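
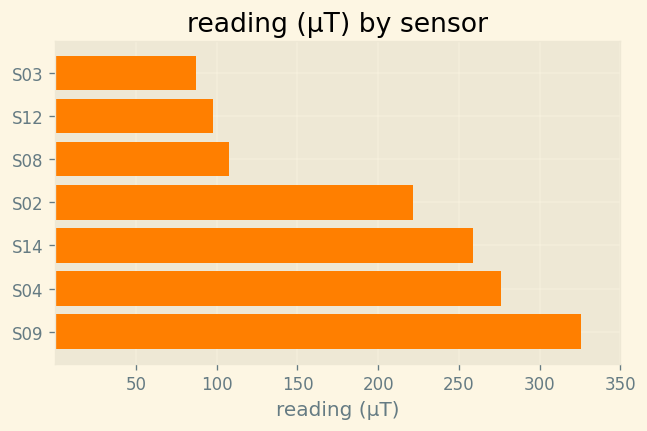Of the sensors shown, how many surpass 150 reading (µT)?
Above 150: S02, S14, S04, S09.

4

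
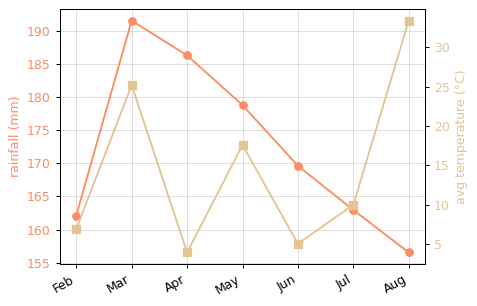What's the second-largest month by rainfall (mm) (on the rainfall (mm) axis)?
Apr

Top 3 (on the rainfall (mm) axis): Mar ≈ 190, Apr ≈ 185, May ≈ 180.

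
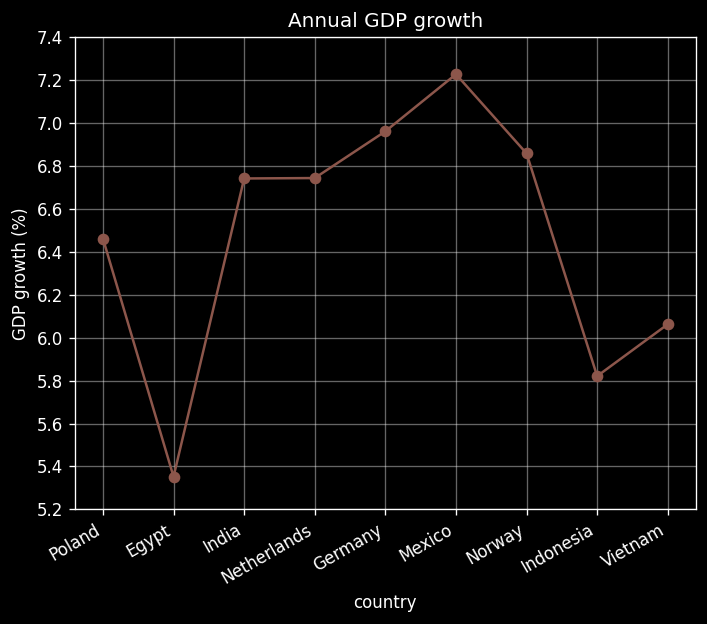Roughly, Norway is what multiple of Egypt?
Norway ≈ 6.8, Egypt ≈ 5.4; 6.8/5.4 ≈ 1.26.

≈ 1.26×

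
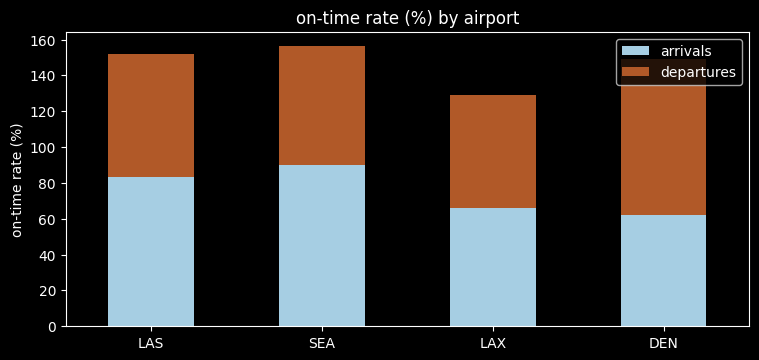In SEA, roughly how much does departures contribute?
departures top ≈ 160, bottom ≈ 80; segment ≈ 80.

≈ 80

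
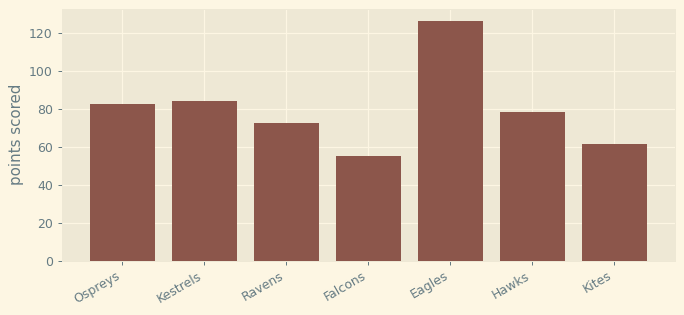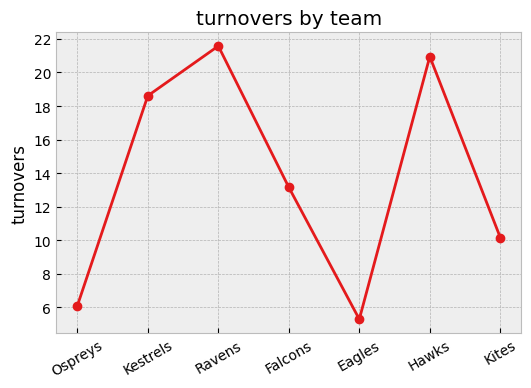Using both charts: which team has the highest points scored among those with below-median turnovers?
Eagles

Chart 2 median turnovers ≈ 14; below-median teams: Ospreys, Eagles, Kites. Among those, Eagles has the highest points scored (≈ 120).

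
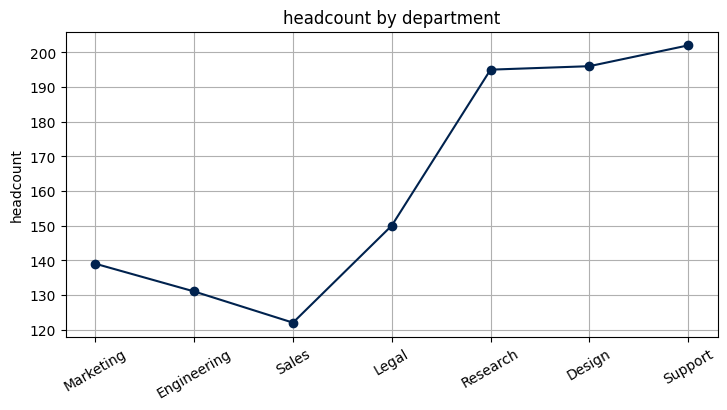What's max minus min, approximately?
≈ 80

Max Support ≈ 200, min Sales ≈ 120; range ≈ 80.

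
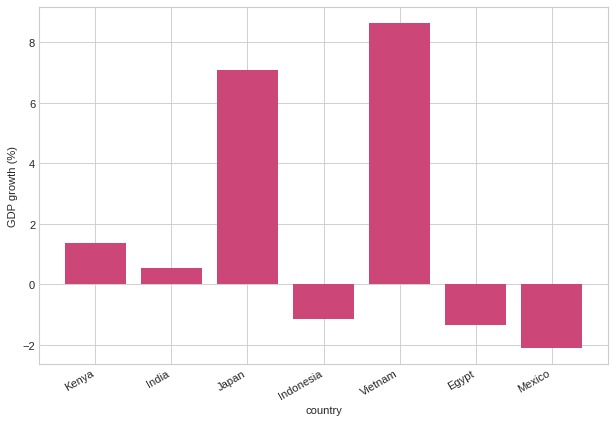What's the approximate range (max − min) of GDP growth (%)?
≈ 11

Max Vietnam ≈ 9, min Mexico ≈ -2; range ≈ 11.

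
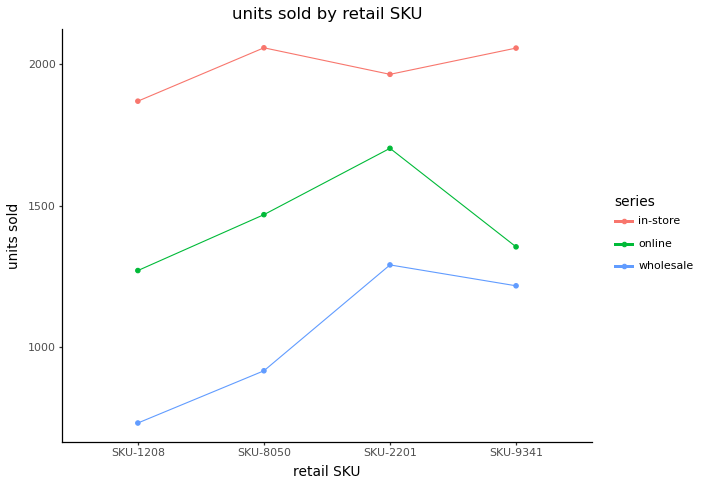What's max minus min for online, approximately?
≈ 600

Max SKU-2201 ≈ 1800, min SKU-1208 ≈ 1200; range ≈ 600.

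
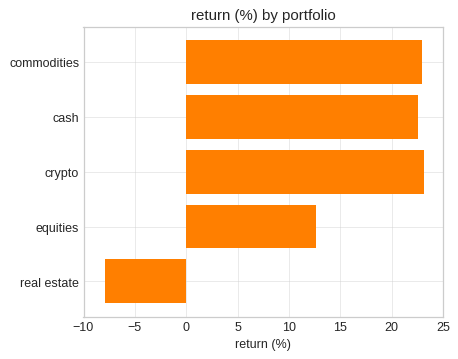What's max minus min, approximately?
≈ 35

Max crypto ≈ 25, min real estate ≈ -10; range ≈ 35.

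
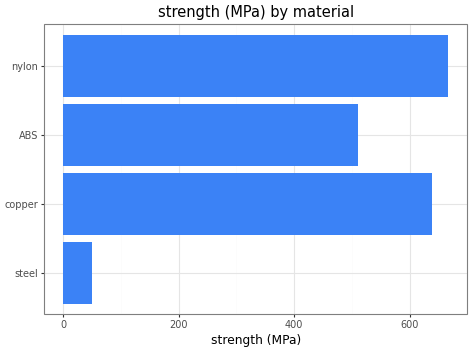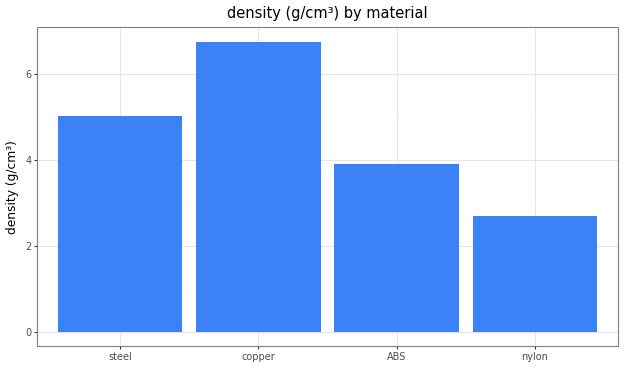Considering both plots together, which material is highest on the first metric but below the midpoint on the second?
Chart 2 median density (g/cm³) ≈ 4; below-median materials: ABS, nylon. Among those, nylon has the highest strength (MPa) (≈ 700).

nylon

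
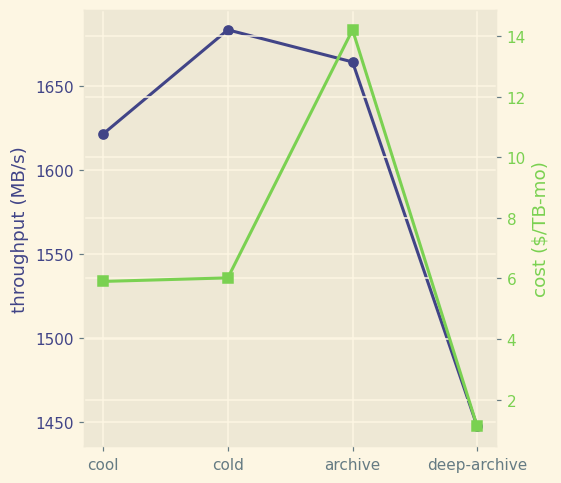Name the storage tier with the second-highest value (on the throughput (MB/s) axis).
Top 3 (on the throughput (MB/s) axis): cold ≈ 1680, archive ≈ 1660, cool ≈ 1620.

archive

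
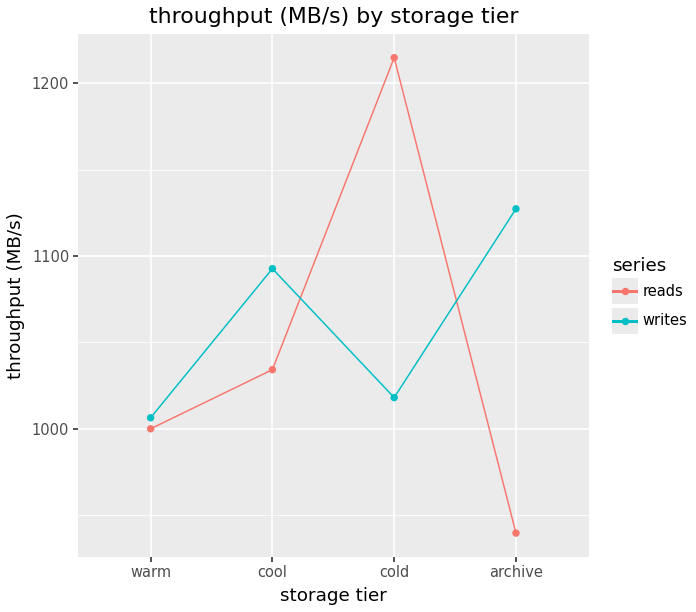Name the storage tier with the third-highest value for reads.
Top 4 for reads: cold ≈ 1225, cool ≈ 1025, warm ≈ 1000, archive ≈ 950.

warm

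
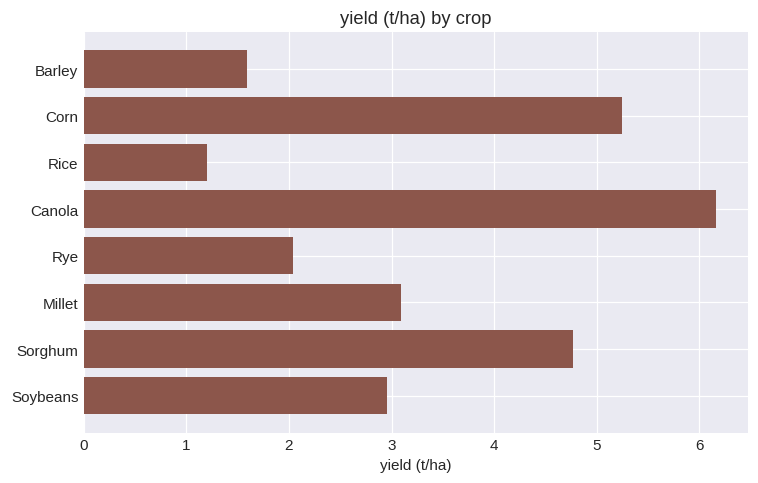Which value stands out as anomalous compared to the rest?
Canola ≈ 6; the rest sit between ≈ 1 and ≈ 5.

Canola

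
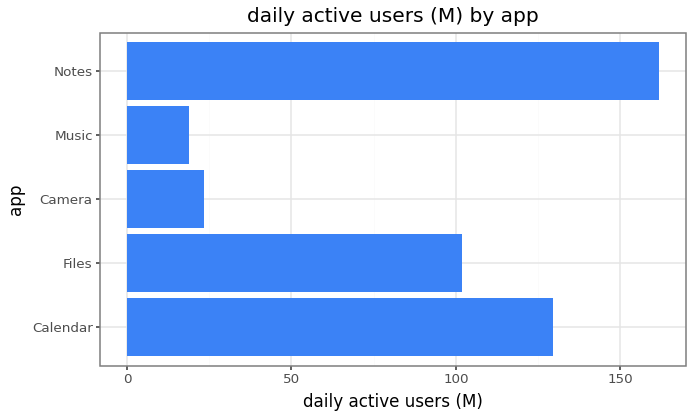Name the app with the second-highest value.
Calendar

Top 3: Notes ≈ 160, Calendar ≈ 120, Files ≈ 100.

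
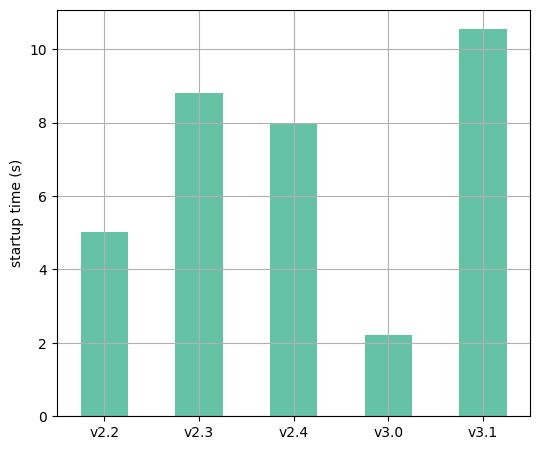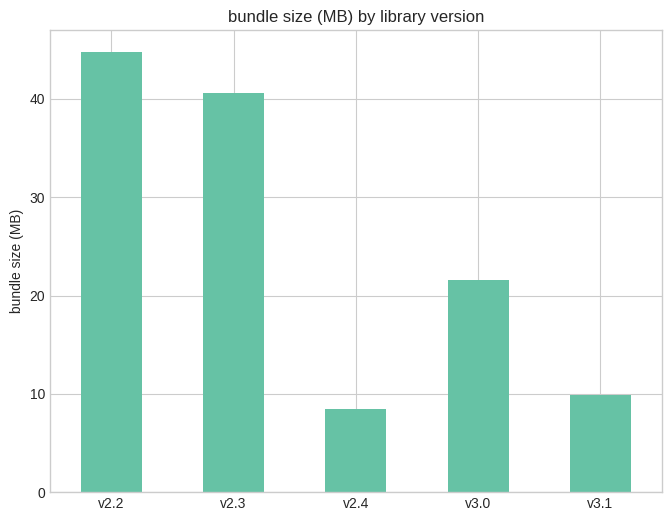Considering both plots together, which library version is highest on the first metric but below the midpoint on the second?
Chart 2 median bundle size (MB) ≈ 20; below-median library versions: v2.4, v3.1. Among those, v3.1 has the highest startup time (s) (≈ 11).

v3.1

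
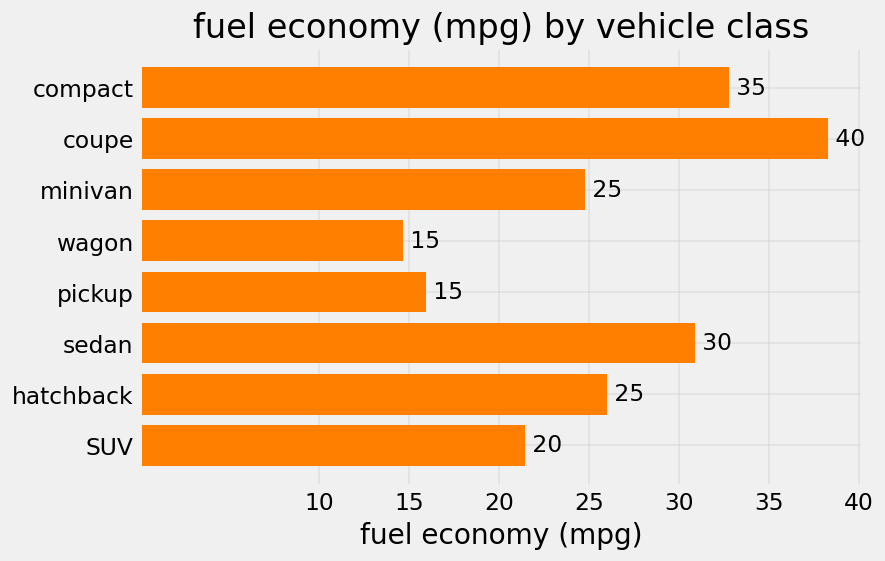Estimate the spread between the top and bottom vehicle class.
≈ 25

Max coupe ≈ 40, min wagon ≈ 15; range ≈ 25.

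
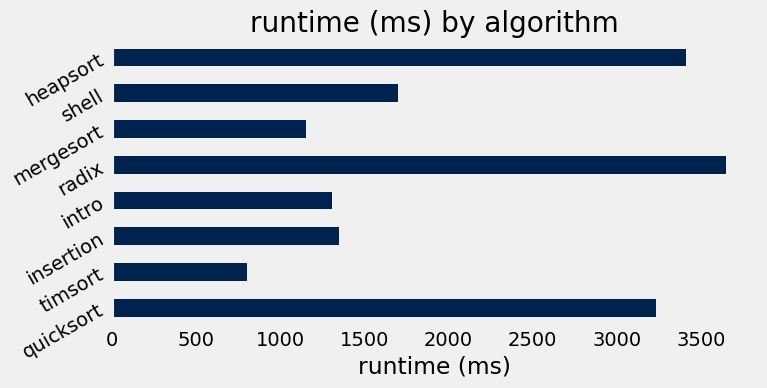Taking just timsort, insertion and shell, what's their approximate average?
≈ 1333

(1000 + 1500 + 1500) / 3 ≈ 1333.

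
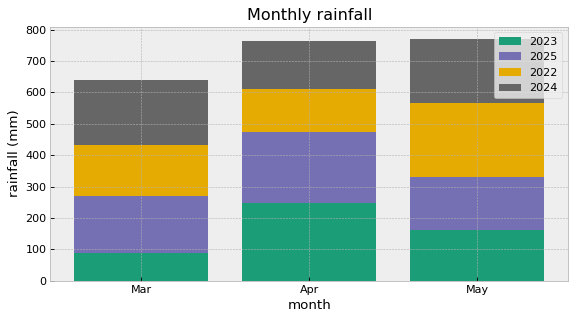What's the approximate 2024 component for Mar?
≈ 200

2024 top ≈ 600, bottom ≈ 400; segment ≈ 200.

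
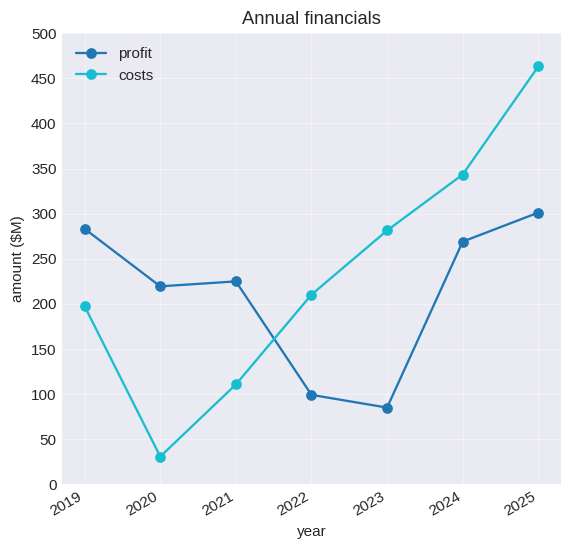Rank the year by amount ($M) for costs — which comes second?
Top 3 for costs: 2025 ≈ 450, 2024 ≈ 350, 2023 ≈ 300.

2024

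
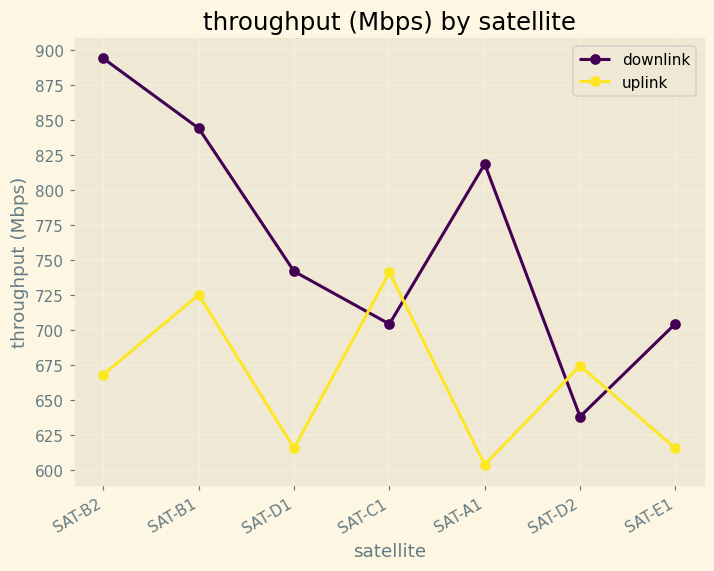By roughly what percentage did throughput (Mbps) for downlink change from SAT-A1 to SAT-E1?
≈ -15.2%

SAT-A1 ≈ 825, SAT-E1 ≈ 700; (700 − 825) / 825 ≈ -15.2%.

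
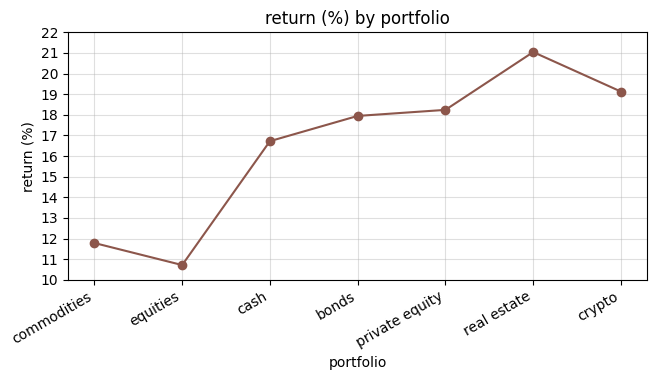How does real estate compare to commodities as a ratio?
≈ 1.75×

real estate ≈ 21, commodities ≈ 12; 21/12 ≈ 1.75.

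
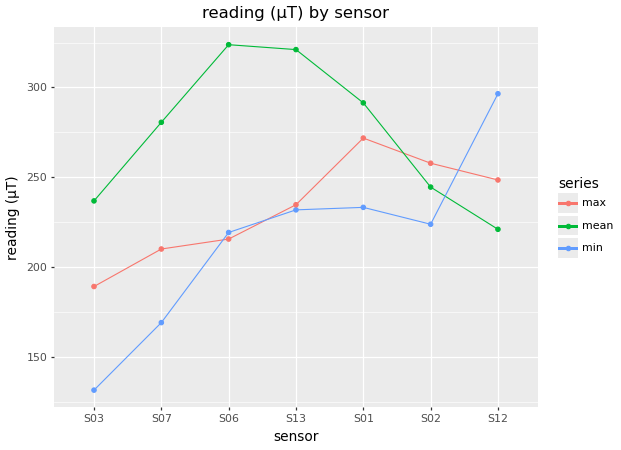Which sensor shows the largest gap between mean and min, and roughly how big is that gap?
S07, ≈ 120 µT

S07: mean ≈ 280, min ≈ 160 → gap ≈ 120. Next-largest (S03) is only ≈ 100.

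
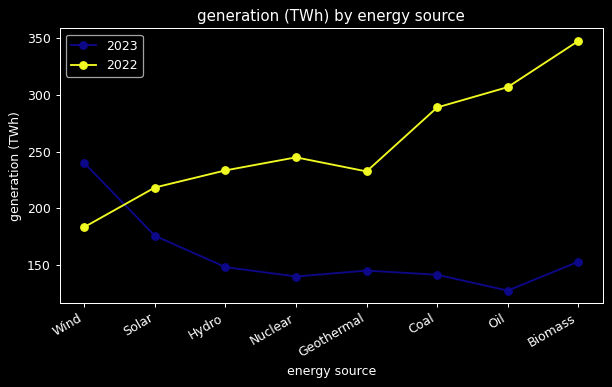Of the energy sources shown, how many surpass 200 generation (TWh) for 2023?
Above 200: Wind.

1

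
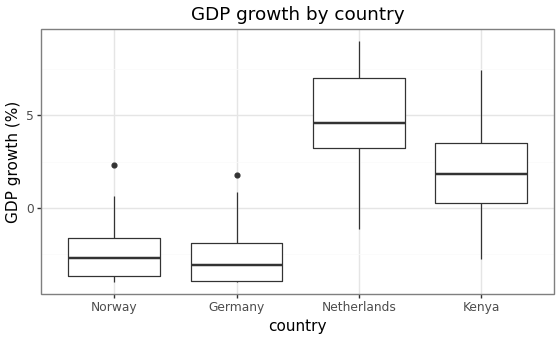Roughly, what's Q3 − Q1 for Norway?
≈ 2

Q3 ≈ -2, Q1 ≈ -4; IQR ≈ 2.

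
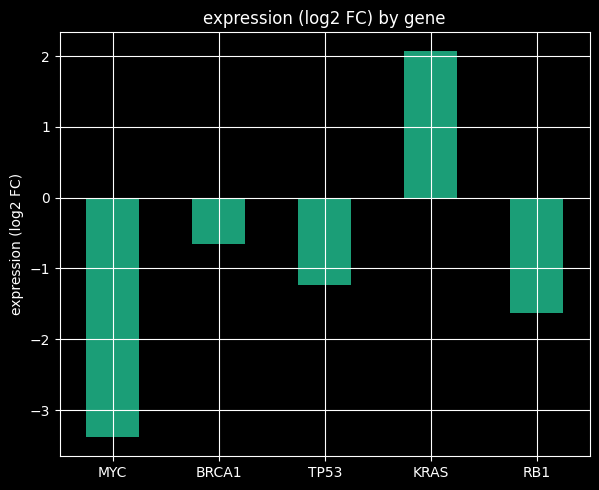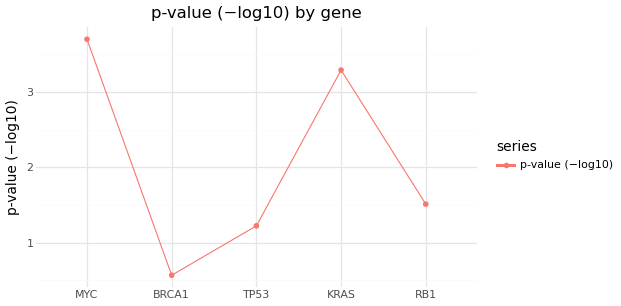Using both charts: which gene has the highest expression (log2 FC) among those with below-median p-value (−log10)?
BRCA1

Chart 2 median p-value (−log10) ≈ 1.5; below-median genes: BRCA1, TP53. Among those, BRCA1 has the highest expression (log2 FC) (≈ -0.6).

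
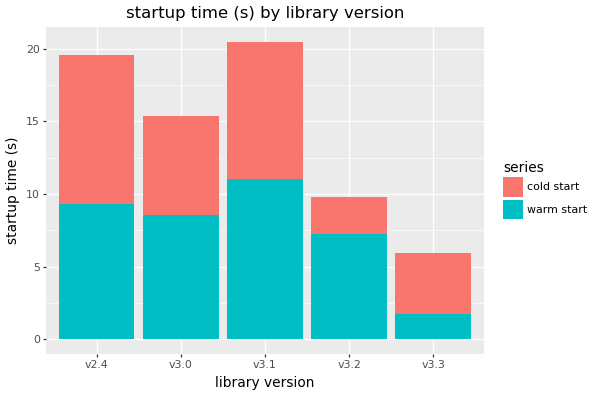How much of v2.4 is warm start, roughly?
≈ 10

warm start top ≈ 10, bottom ≈ 0; segment ≈ 10.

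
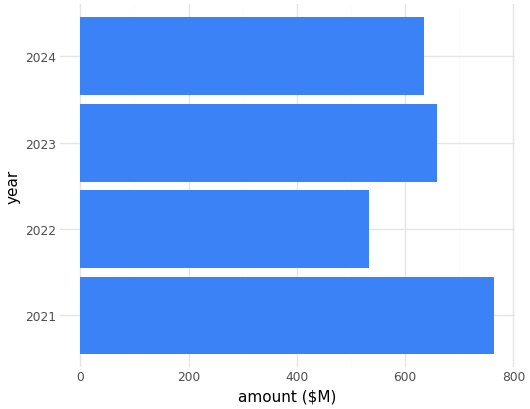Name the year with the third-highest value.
Top 4: 2021 ≈ 800, 2023 ≈ 700, 2024 ≈ 600, 2022 ≈ 500.

2024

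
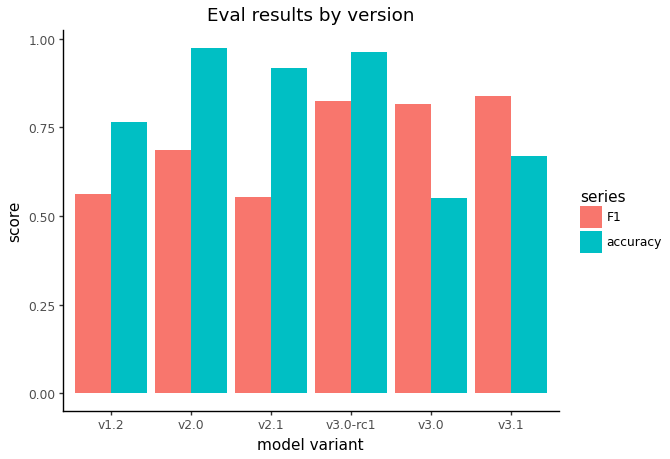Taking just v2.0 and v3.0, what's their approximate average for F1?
(0.7 + 0.8) / 2 ≈ 0.75.

≈ 0.75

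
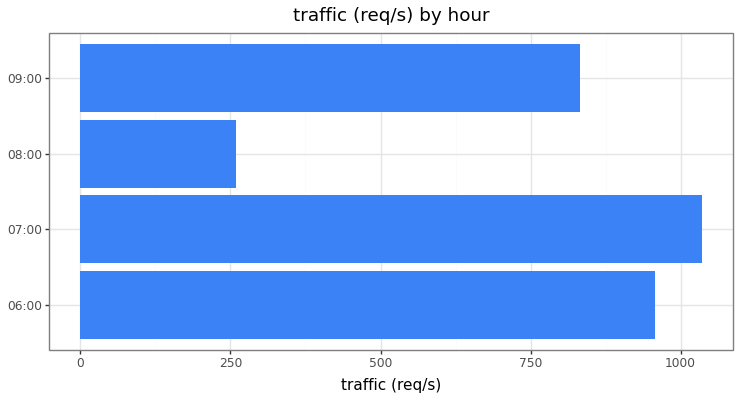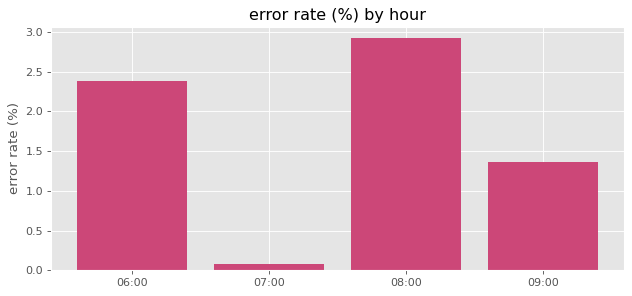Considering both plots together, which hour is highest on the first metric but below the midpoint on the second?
Chart 2 median error rate (%) ≈ 2; below-median hours: 07:00, 09:00. Among those, 07:00 has the highest traffic (req/s) (≈ 1000).

07:00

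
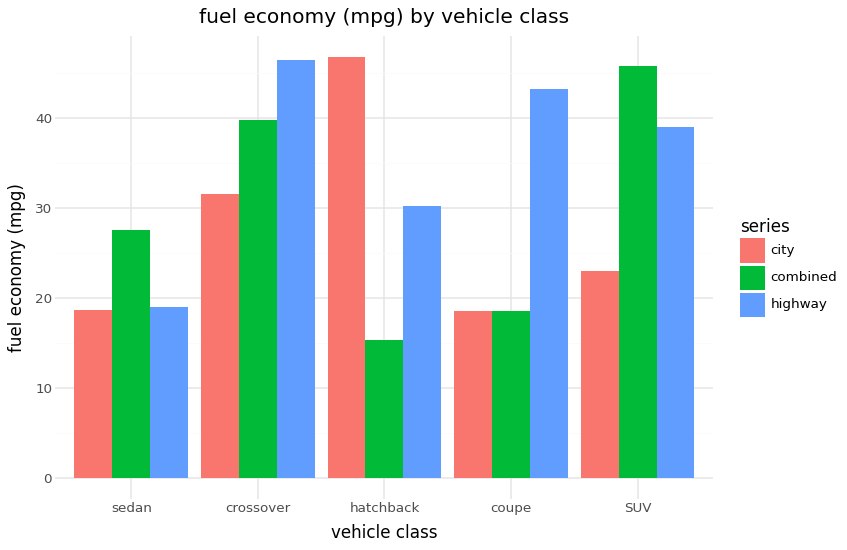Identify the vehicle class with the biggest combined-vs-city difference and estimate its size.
hatchback: combined ≈ 15, city ≈ 45 → gap ≈ 30. Next-largest (SUV) is only ≈ 20.

hatchback, ≈ 30 mpg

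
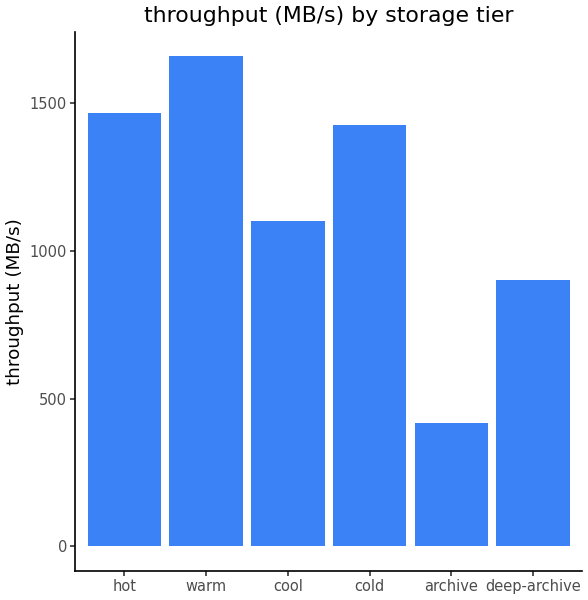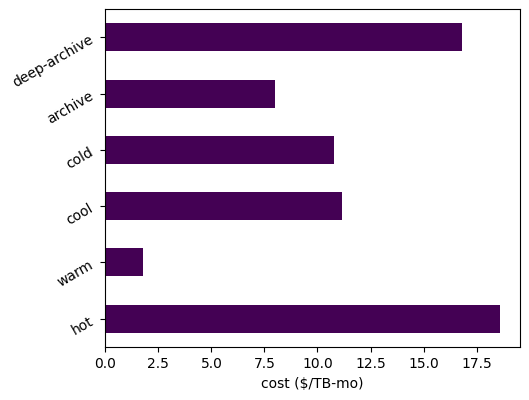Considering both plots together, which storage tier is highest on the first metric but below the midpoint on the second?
warm

Chart 2 median cost ($/TB-mo) ≈ 10; below-median storage tiers: warm, cold, archive. Among those, warm has the highest throughput (MB/s) (≈ 1600).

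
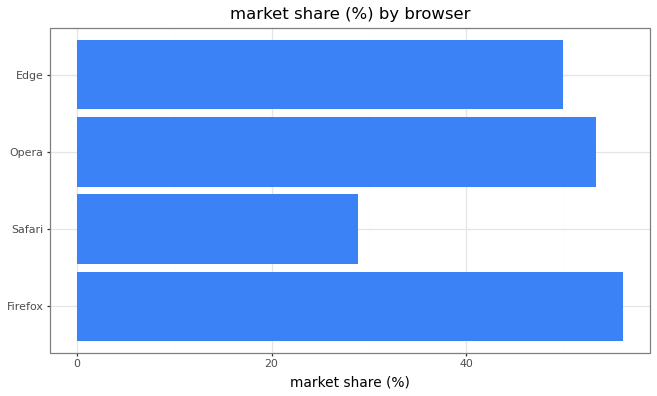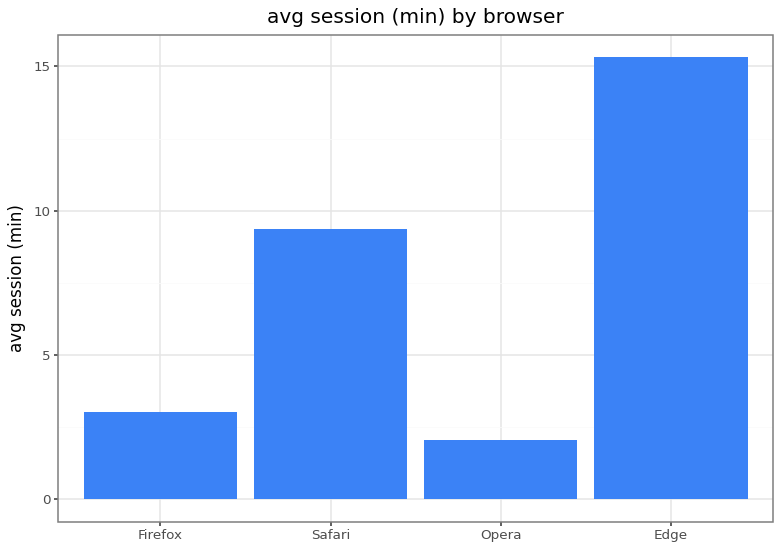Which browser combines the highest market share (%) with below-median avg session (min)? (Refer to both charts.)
Chart 2 median avg session (min) ≈ 6; below-median browsers: Firefox, Opera. Among those, Firefox has the highest market share (%) (≈ 60).

Firefox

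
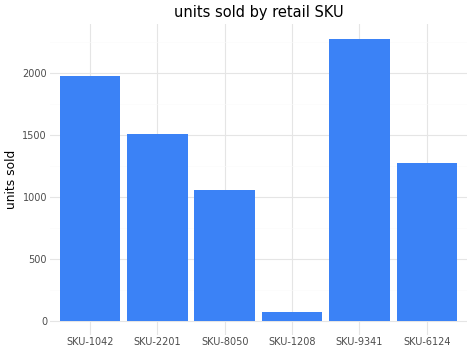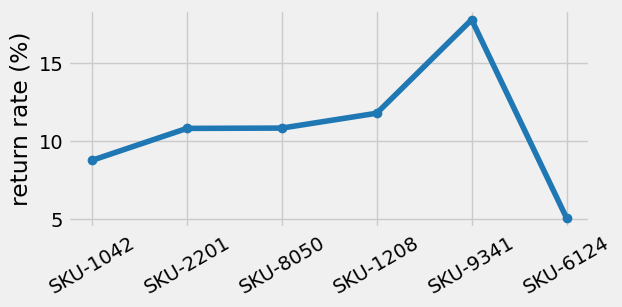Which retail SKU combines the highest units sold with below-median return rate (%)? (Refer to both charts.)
SKU-1042

Chart 2 median return rate (%) ≈ 10; below-median retail SKUs: SKU-1042, SKU-2201, SKU-6124. Among those, SKU-1042 has the highest units sold (≈ 2000).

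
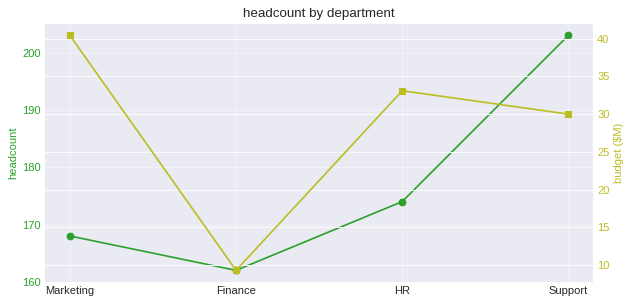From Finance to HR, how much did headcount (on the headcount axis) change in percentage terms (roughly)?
Finance ≈ 160, HR ≈ 175; (175 − 160) / 160 ≈ +9.4%.

≈ +9.4%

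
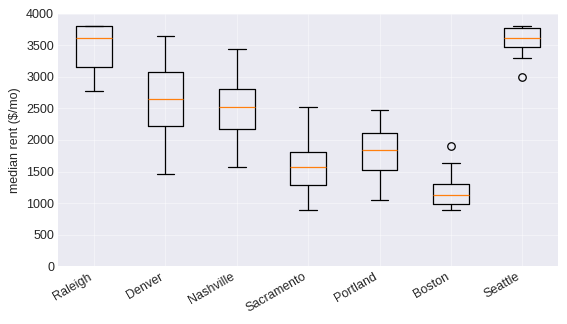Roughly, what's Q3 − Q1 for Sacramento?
Q3 ≈ 2000, Q1 ≈ 1500; IQR ≈ 500.

≈ 500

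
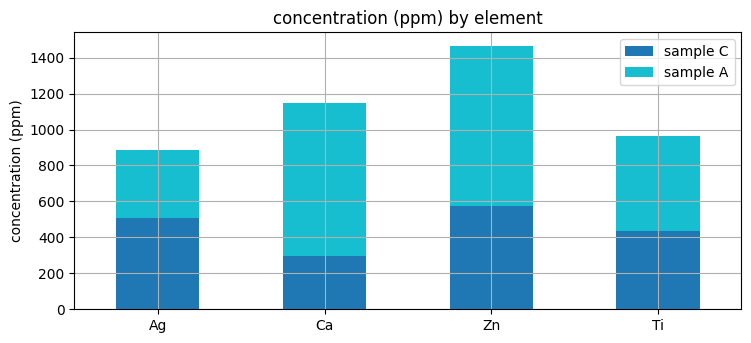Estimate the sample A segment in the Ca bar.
≈ 1000

sample A top ≈ 1200, bottom ≈ 200; segment ≈ 1000.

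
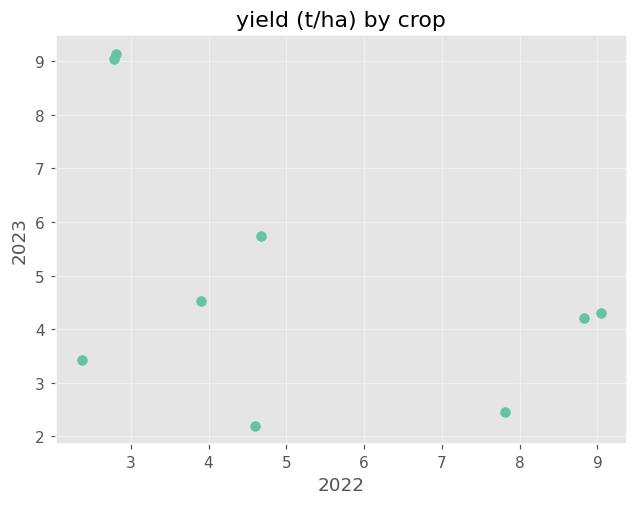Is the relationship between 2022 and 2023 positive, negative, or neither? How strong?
Points are negatively correlated; moderate (|r| ≈ 0.5).

negative, moderate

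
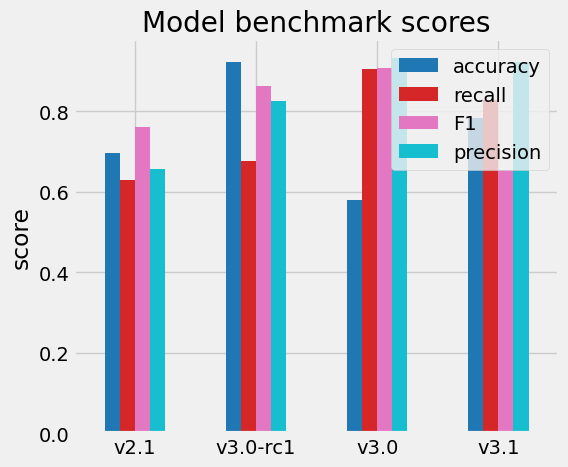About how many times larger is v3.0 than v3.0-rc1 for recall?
≈ 1.29×

v3.0 ≈ 0.9, v3.0-rc1 ≈ 0.7; 0.9/0.7 ≈ 1.29.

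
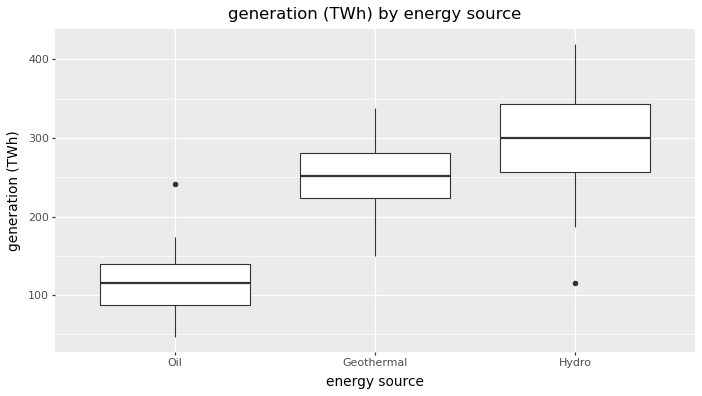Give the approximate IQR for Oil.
Q3 ≈ 140, Q1 ≈ 80; IQR ≈ 60.

≈ 60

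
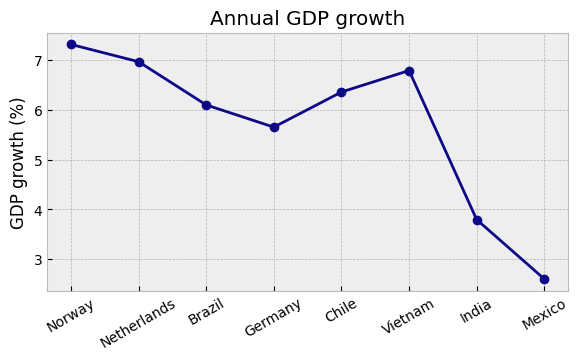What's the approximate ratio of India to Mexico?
India ≈ 4.0, Mexico ≈ 2.5; 4.0/2.5 ≈ 1.6.

≈ 1.6×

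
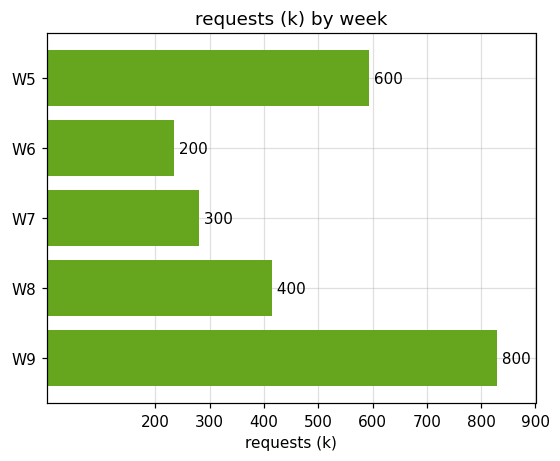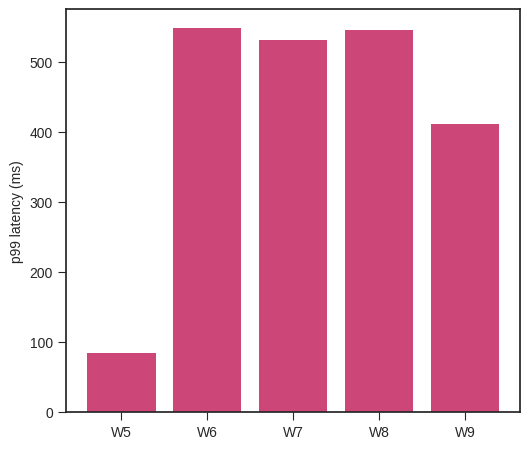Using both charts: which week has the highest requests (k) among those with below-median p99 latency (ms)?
W9

Chart 2 median p99 latency (ms) ≈ 500; below-median weeks: W5, W9. Among those, W9 has the highest requests (k) (≈ 800).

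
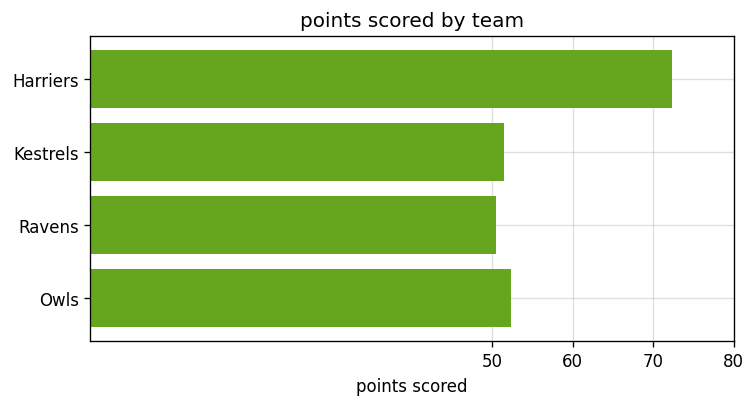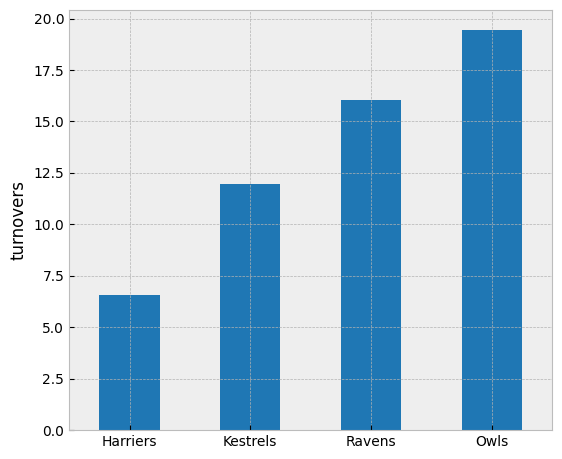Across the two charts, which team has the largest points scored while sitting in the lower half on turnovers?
Harriers

Chart 2 median turnovers ≈ 14; below-median teams: Harriers, Kestrels. Among those, Harriers has the highest points scored (≈ 70).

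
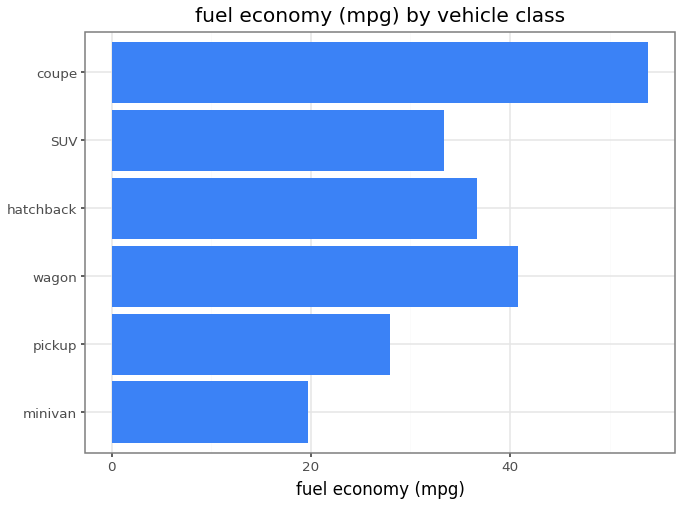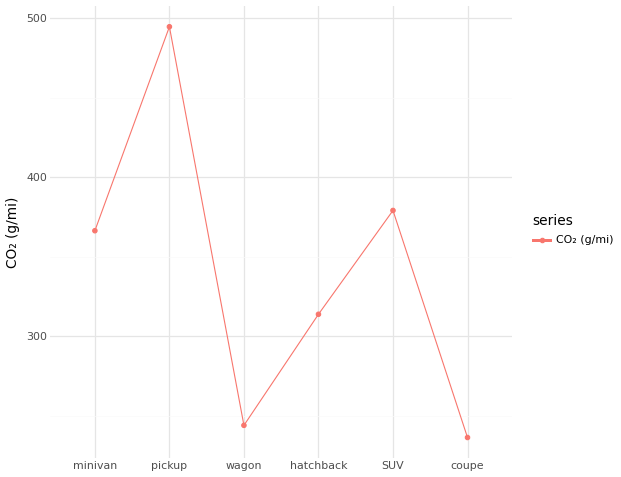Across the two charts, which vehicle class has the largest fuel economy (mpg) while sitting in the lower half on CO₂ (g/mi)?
coupe

Chart 2 median CO₂ (g/mi) ≈ 350; below-median vehicle classes: wagon, hatchback, coupe. Among those, coupe has the highest fuel economy (mpg) (≈ 55).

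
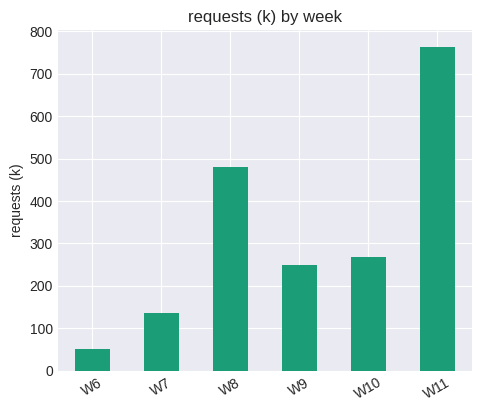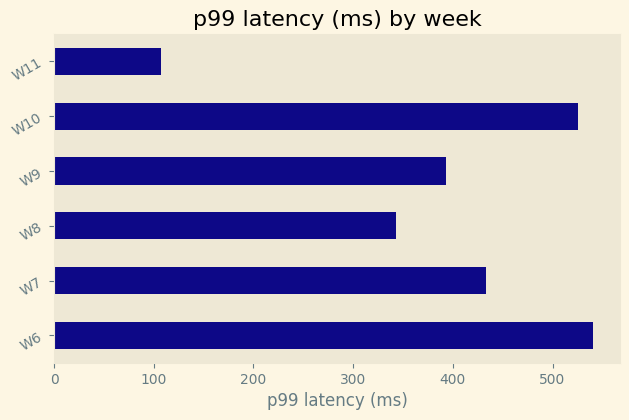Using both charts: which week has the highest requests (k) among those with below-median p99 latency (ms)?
W11

Chart 2 median p99 latency (ms) ≈ 400; below-median weeks: W8, W9, W11. Among those, W11 has the highest requests (k) (≈ 800).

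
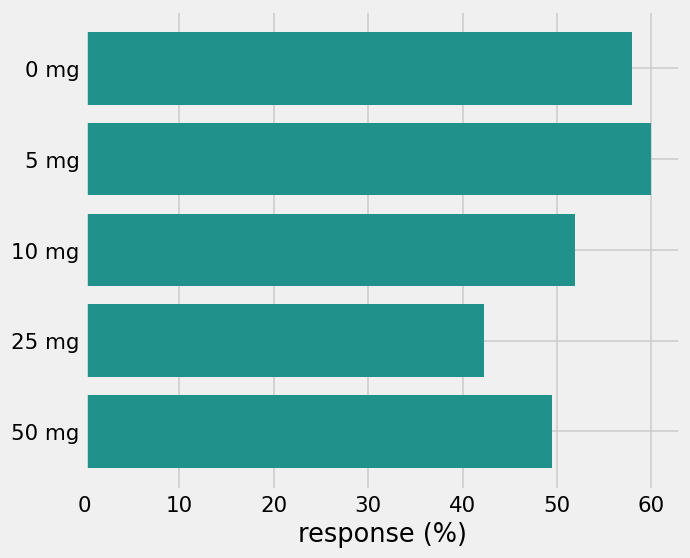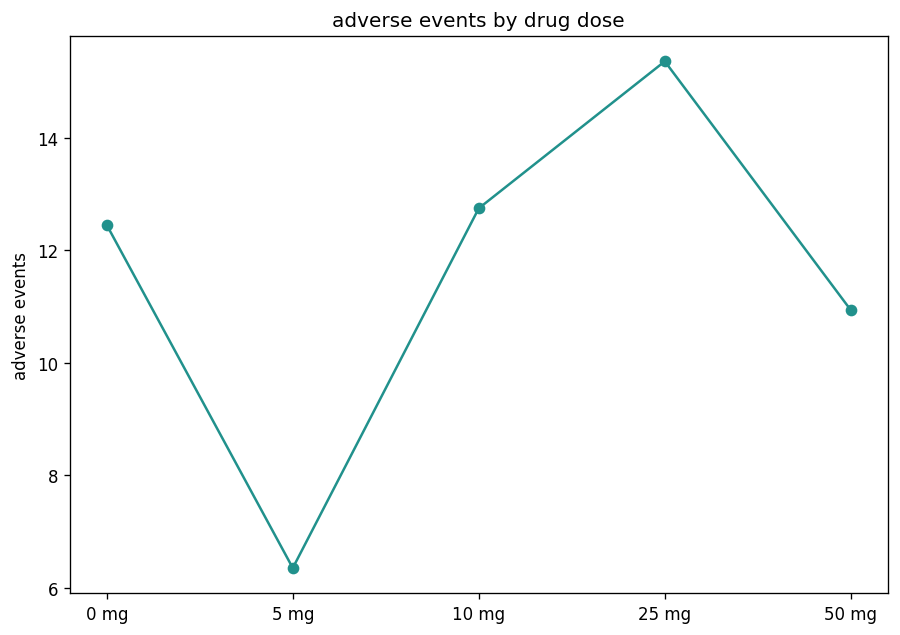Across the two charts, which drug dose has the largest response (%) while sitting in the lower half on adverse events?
Chart 2 median adverse events ≈ 12; below-median drug doses: 5 mg, 50 mg. Among those, 5 mg has the highest response (%) (≈ 60).

5 mg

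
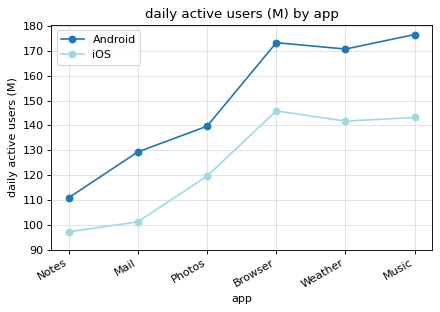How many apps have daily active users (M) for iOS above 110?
Above 110: Photos, Browser, Weather, Music.

4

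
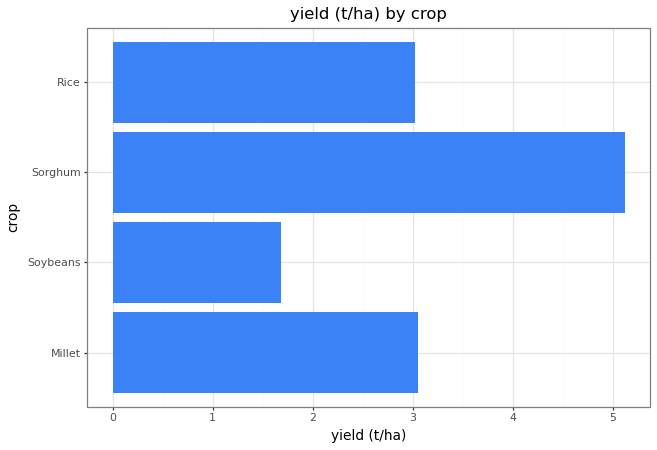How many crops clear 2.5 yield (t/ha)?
3

Above 2.5: Millet, Sorghum, Rice.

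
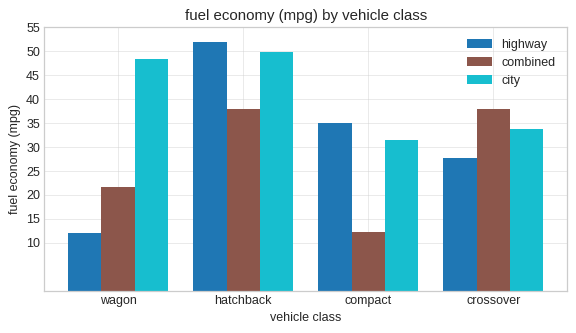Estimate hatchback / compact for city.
≈ 1.67×

hatchback ≈ 50, compact ≈ 30; 50/30 ≈ 1.67.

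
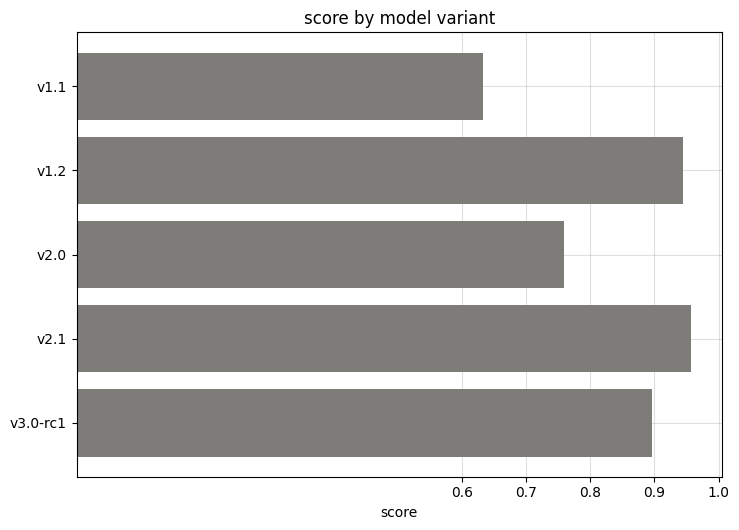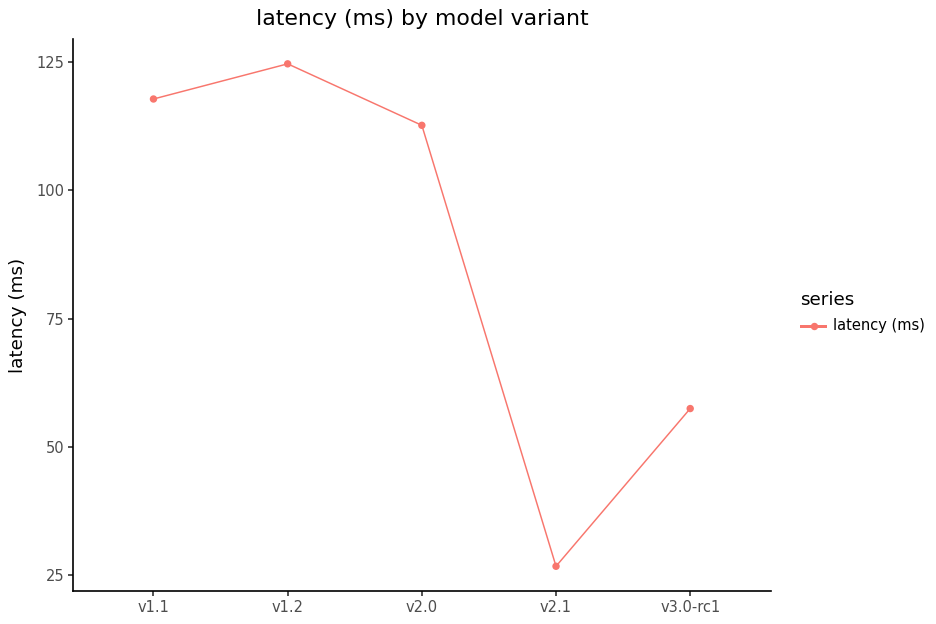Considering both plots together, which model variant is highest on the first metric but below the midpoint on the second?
Chart 2 median latency (ms) ≈ 120; below-median model variants: v2.1, v3.0-rc1. Among those, v2.1 has the highest score (≈ 1).

v2.1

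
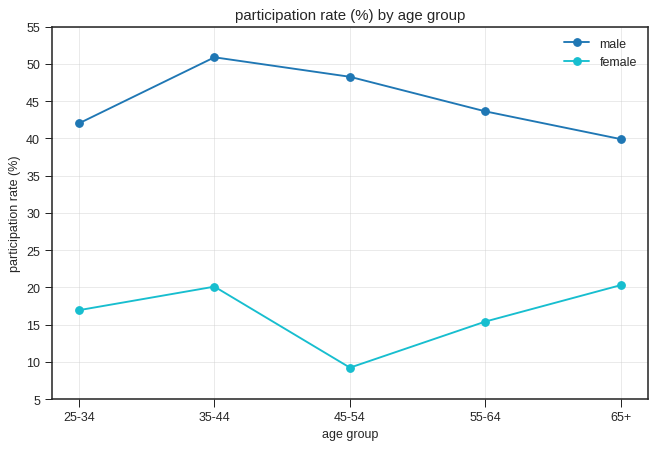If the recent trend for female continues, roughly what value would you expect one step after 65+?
≈ 25

Last three: 10, 15, 20 → slope ≈ 5/step → next ≈ 25.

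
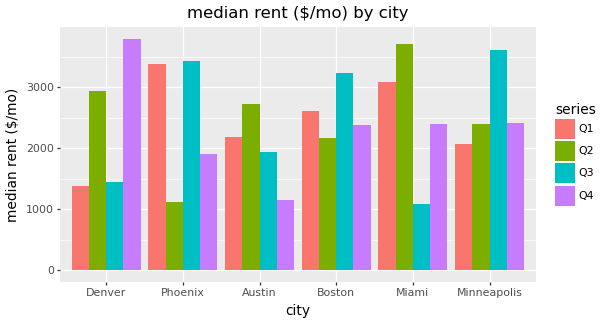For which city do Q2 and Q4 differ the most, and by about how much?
Austin, ≈ 1500 $/mo

Austin: Q2 ≈ 2500, Q4 ≈ 1000 → gap ≈ 1500. Next-largest (Miami) is only ≈ 1000.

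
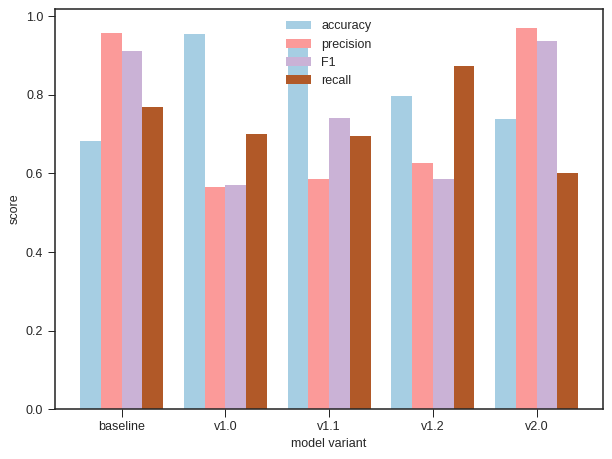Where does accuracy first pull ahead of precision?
baseline: accuracy ≈ 0.7 vs precision ≈ 1.0 (not yet); v1.0: accuracy ≈ 1.0 vs precision ≈ 0.6 (first crossover).

v1.0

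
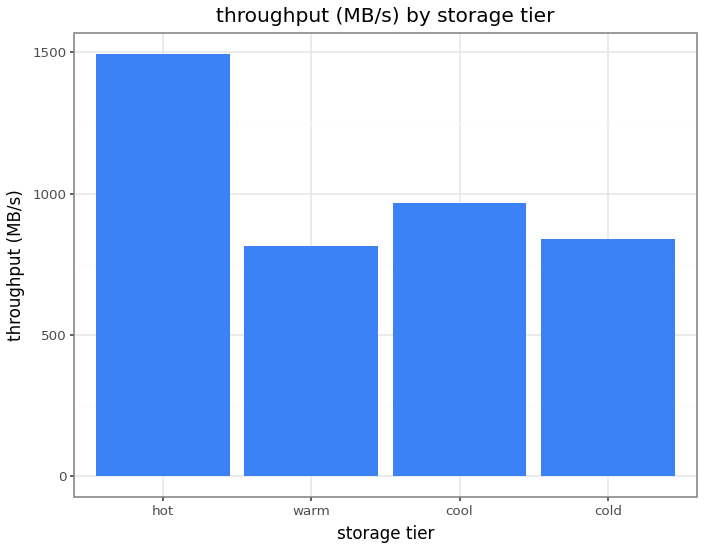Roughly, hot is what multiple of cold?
≈ 1.75×

hot ≈ 1400, cold ≈ 800; 1400/800 ≈ 1.75.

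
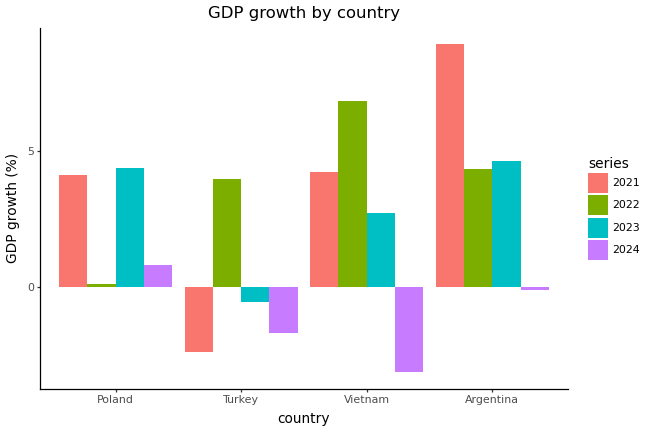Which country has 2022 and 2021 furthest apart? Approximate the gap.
Turkey, ≈ 6 %

Turkey: 2022 ≈ 4, 2021 ≈ -2 → gap ≈ 6. Next-largest (Argentina) is only ≈ 4.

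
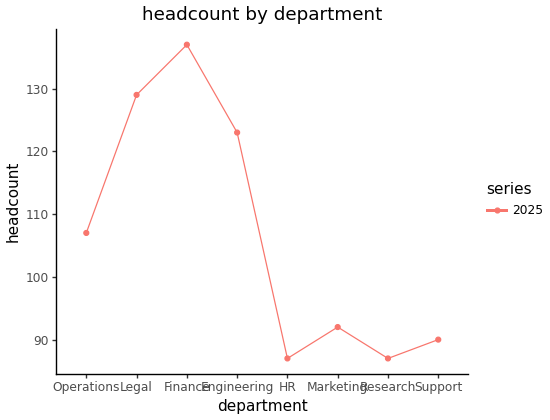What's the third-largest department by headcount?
Engineering

Top 4: Finance ≈ 135, Legal ≈ 130, Engineering ≈ 125, Operations ≈ 105.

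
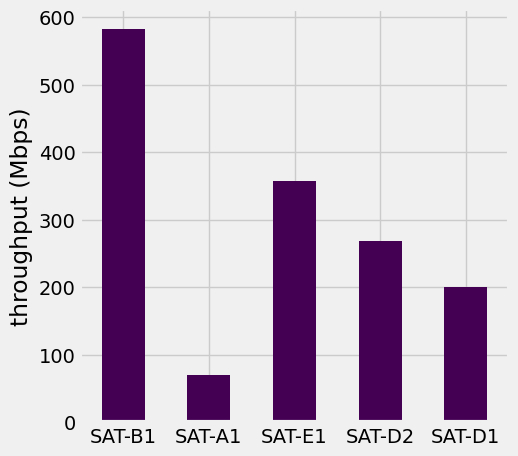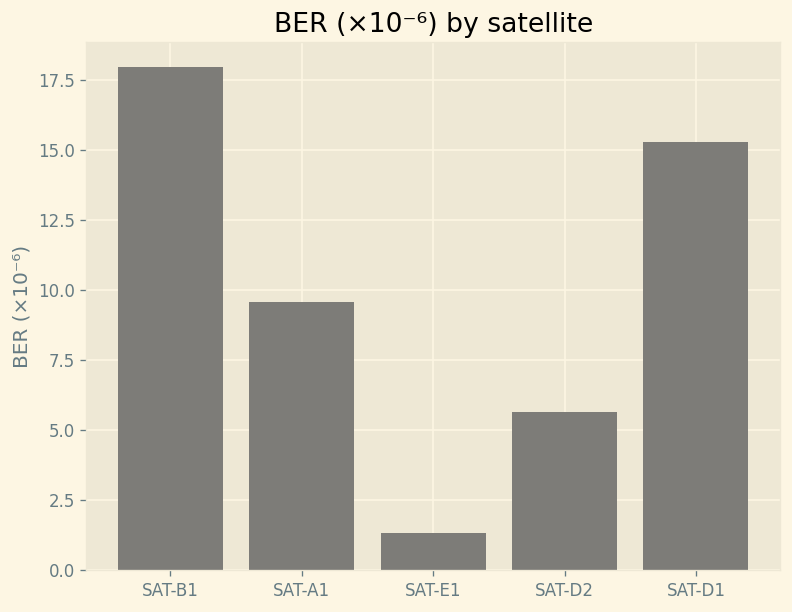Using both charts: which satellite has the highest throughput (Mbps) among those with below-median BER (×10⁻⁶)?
SAT-E1

Chart 2 median BER (×10⁻⁶) ≈ 10; below-median satellites: SAT-E1, SAT-D2. Among those, SAT-E1 has the highest throughput (Mbps) (≈ 400).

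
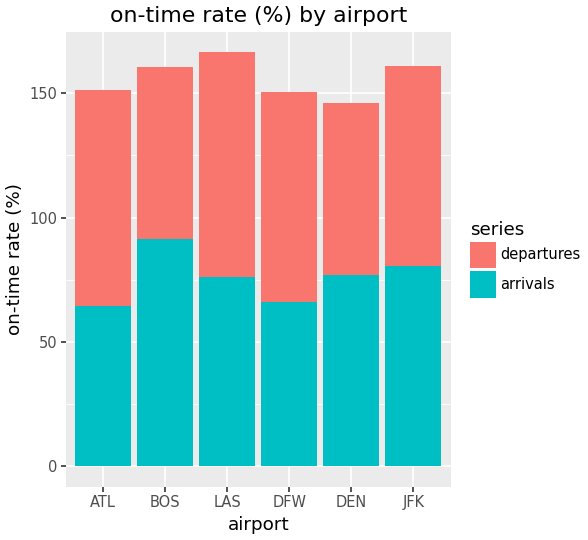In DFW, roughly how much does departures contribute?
≈ 100

departures top ≈ 160, bottom ≈ 60; segment ≈ 100.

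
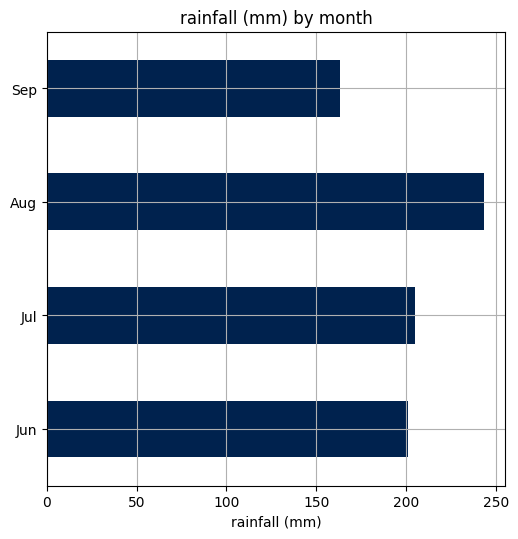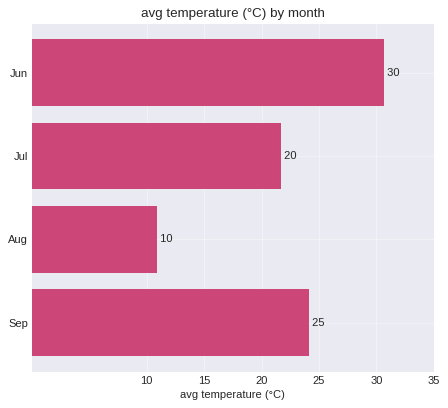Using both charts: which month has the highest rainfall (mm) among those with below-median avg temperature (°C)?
Aug

Chart 2 median avg temperature (°C) ≈ 25; below-median months: Jul, Aug. Among those, Aug has the highest rainfall (mm) (≈ 250).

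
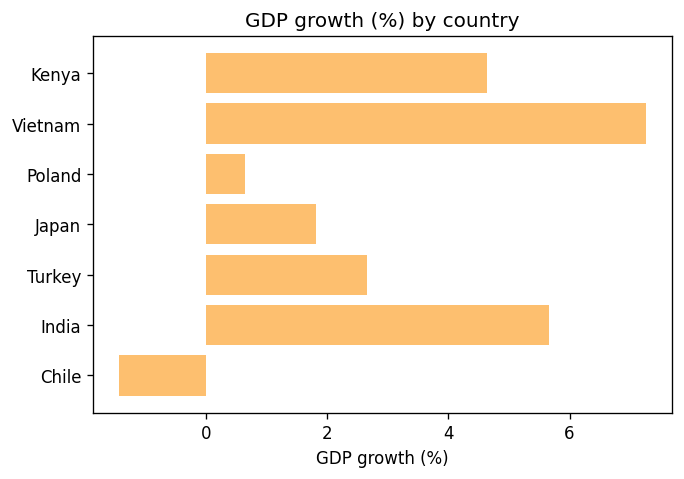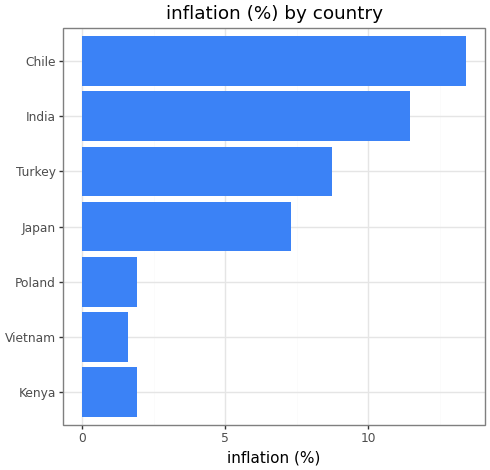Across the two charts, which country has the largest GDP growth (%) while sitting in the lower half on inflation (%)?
Chart 2 median inflation (%) ≈ 8; below-median countries: Kenya, Vietnam, Poland. Among those, Vietnam has the highest GDP growth (%) (≈ 7).

Vietnam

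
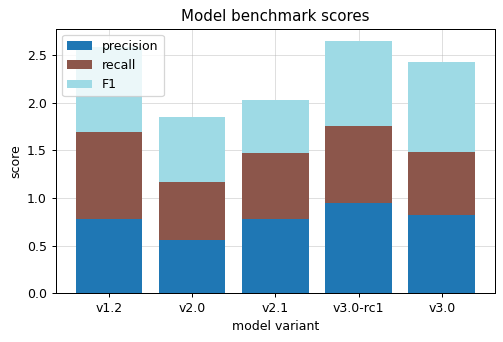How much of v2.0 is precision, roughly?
precision top ≈ 0.5, bottom ≈ 0.0; segment ≈ 0.5.

≈ 0.5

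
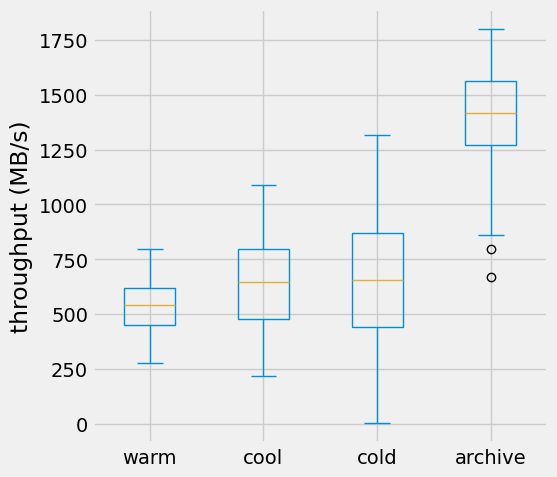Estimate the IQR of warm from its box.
Q3 ≈ 600, Q1 ≈ 400; IQR ≈ 200.

≈ 200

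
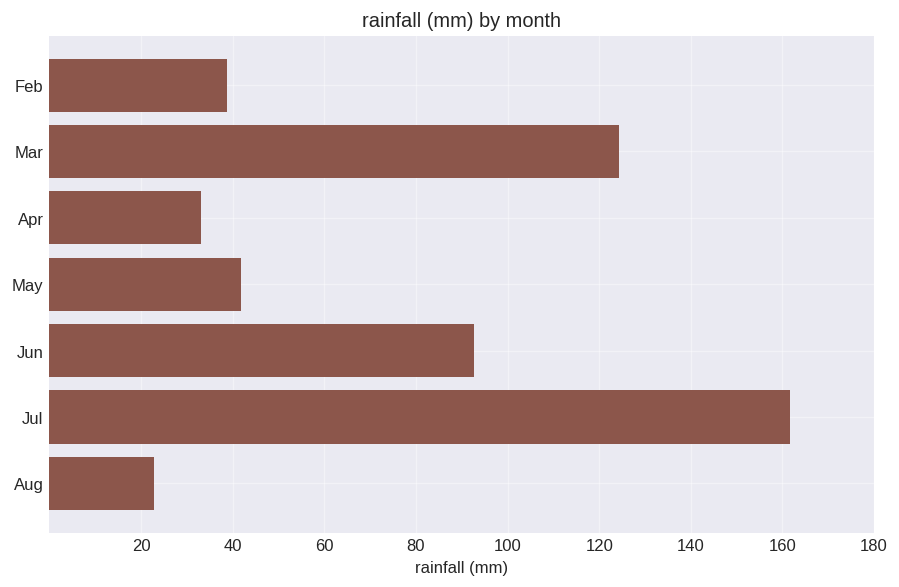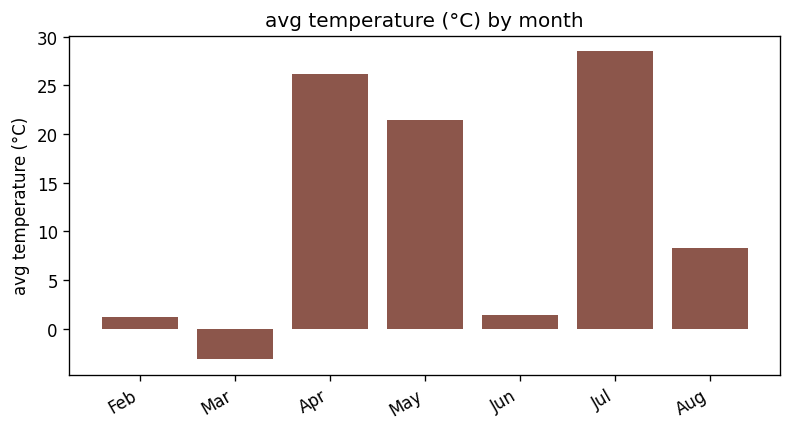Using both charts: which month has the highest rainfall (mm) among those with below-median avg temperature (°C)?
Chart 2 median avg temperature (°C) ≈ 10; below-median months: Feb, Mar, Jun. Among those, Mar has the highest rainfall (mm) (≈ 120).

Mar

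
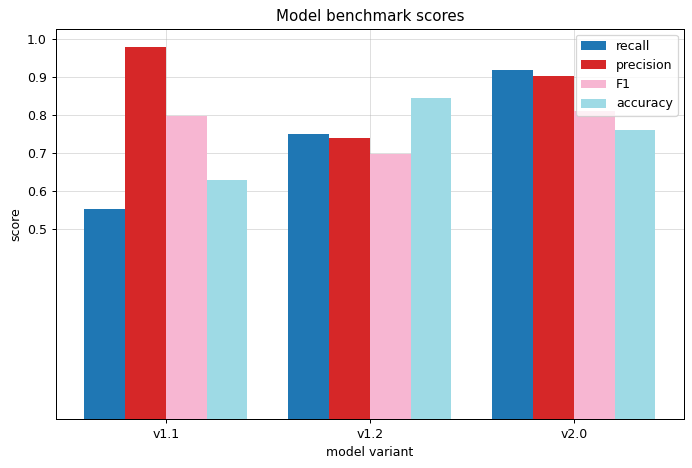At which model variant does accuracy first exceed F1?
v1.2

v1.1: accuracy ≈ 0.6 vs F1 ≈ 0.8 (not yet); v1.2: accuracy ≈ 0.8 vs F1 ≈ 0.7 (first crossover).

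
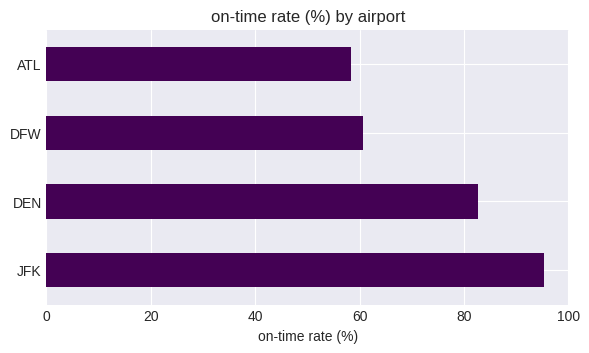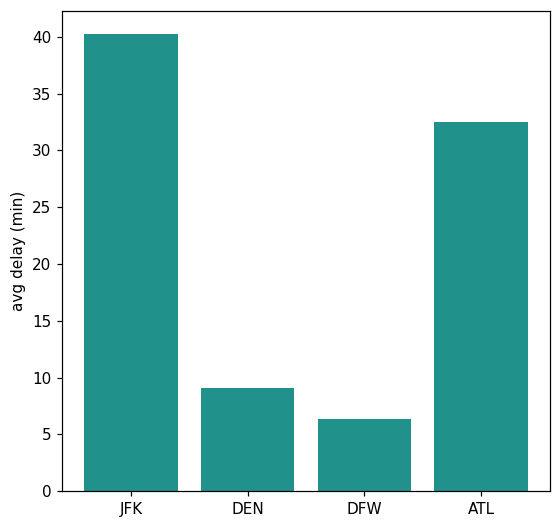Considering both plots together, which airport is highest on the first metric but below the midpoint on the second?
Chart 2 median avg delay (min) ≈ 20; below-median airports: DEN, DFW. Among those, DEN has the highest on-time rate (%) (≈ 80).

DEN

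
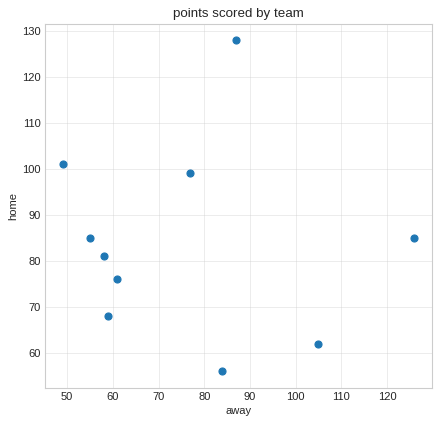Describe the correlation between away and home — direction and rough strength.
Points are roughly uncorrelated; weak (|r| ≈ 0.1).

no clear correlation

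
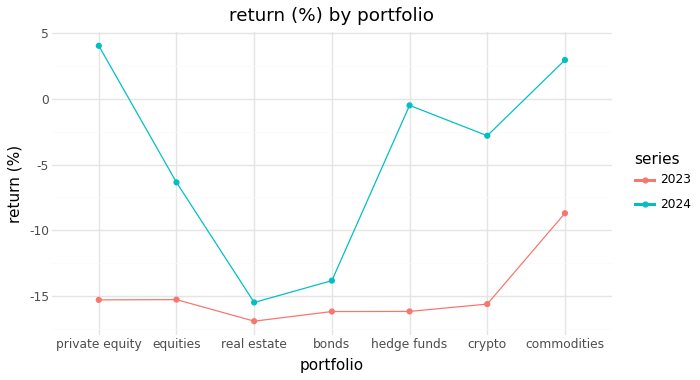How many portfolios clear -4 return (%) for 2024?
4

Above -4: private equity, hedge funds, crypto, commodities.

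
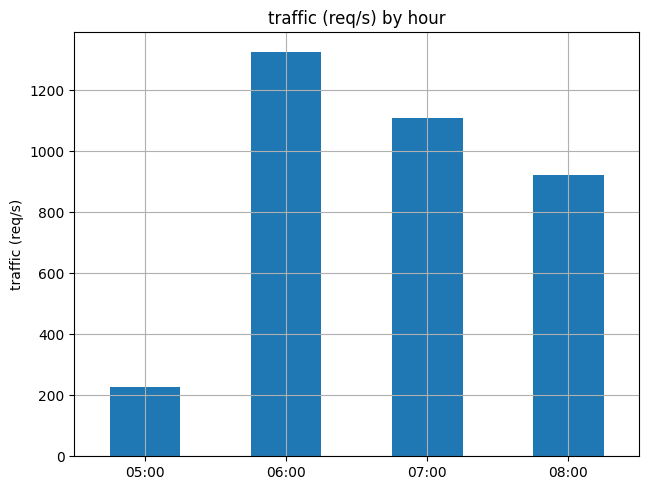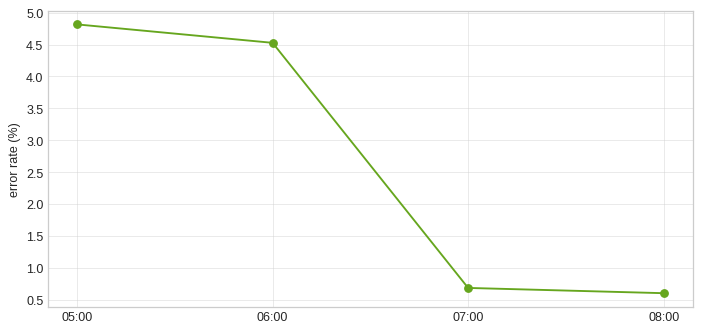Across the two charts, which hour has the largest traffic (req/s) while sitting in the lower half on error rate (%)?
07:00

Chart 2 median error rate (%) ≈ 2.5; below-median hours: 07:00, 08:00. Among those, 07:00 has the highest traffic (req/s) (≈ 1200).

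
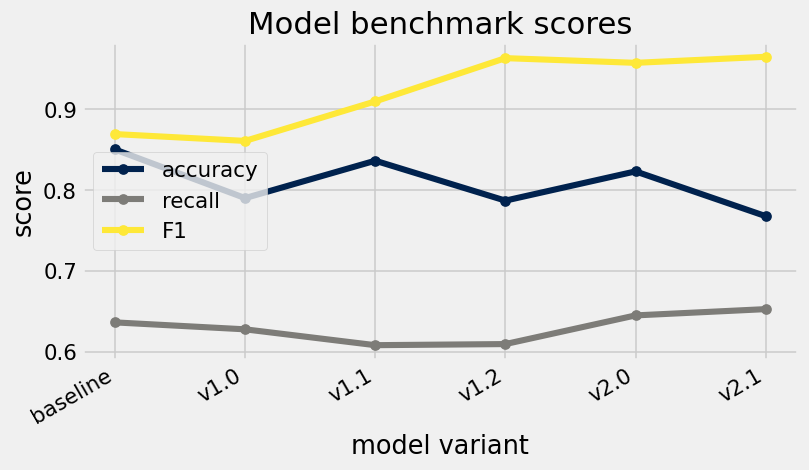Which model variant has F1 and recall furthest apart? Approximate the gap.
v1.2: F1 ≈ 0.95, recall ≈ 0.60 → gap ≈ 0.35. Next-largest (v2.0) is only ≈ 0.30.

v1.2, ≈ 0.35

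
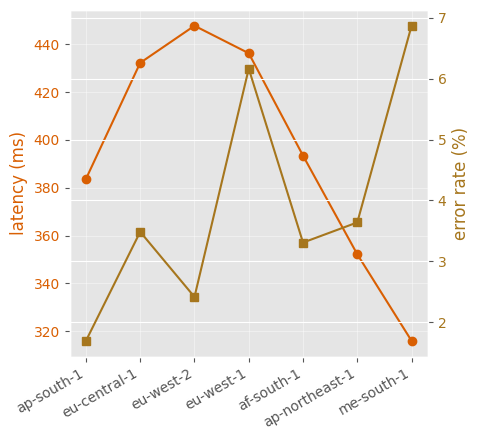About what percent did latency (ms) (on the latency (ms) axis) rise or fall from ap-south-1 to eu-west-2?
ap-south-1 ≈ 380, eu-west-2 ≈ 440; (440 − 380) / 380 ≈ +15.8%.

≈ +15.8%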